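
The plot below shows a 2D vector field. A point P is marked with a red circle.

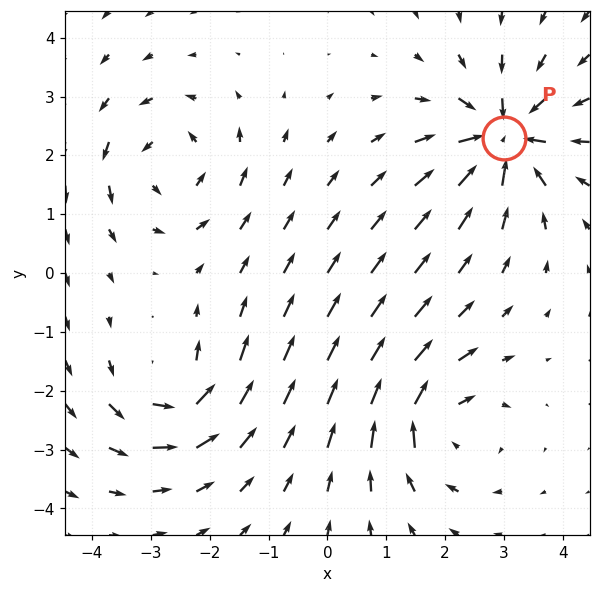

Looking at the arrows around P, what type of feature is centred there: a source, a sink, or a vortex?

sink

At P (3.0, 2.3) the arrows converge inward. Divergence about -6, curl ≈0 — negative divergence with near-zero curl is a sink.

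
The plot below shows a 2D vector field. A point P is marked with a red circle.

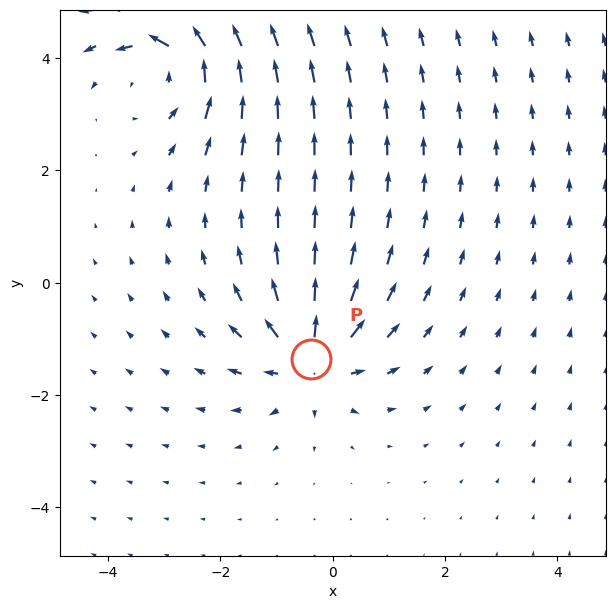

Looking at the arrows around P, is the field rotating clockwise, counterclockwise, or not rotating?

not rotating

Near P at (-0.4, -1.4) the arrows show no circulation. The curl there is ≈0.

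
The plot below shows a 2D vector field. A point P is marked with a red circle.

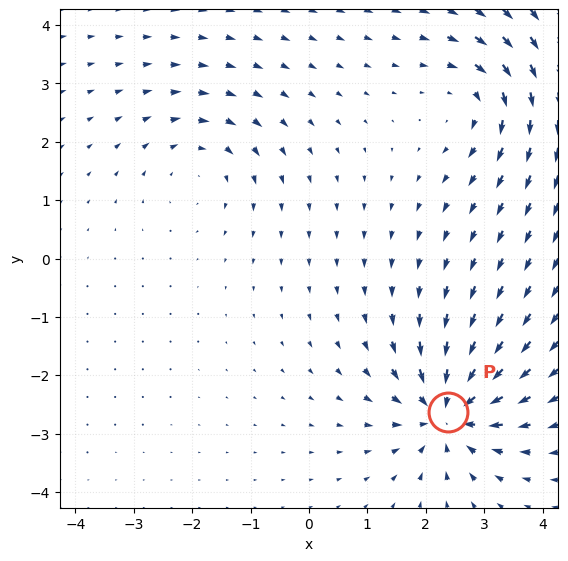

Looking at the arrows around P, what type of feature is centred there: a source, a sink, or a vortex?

At P (2.4, -2.6) the arrows converge inward. Divergence about -6, curl ≈0 — negative divergence with near-zero curl is a sink.

sink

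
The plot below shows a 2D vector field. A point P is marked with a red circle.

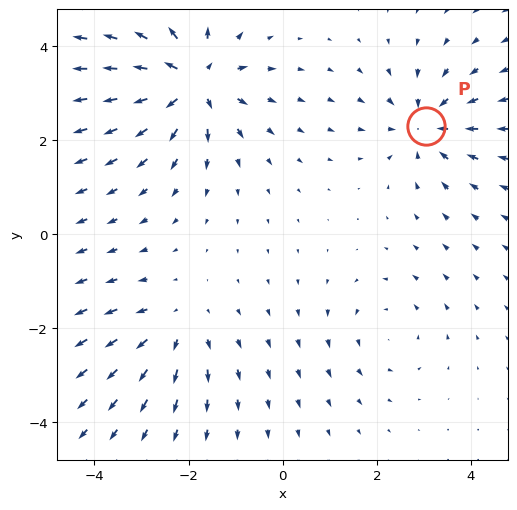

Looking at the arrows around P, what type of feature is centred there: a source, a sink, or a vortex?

sink

At P (3.0, 2.3) the arrows converge inward. Divergence about -4, curl ≈0 — negative divergence with near-zero curl is a sink.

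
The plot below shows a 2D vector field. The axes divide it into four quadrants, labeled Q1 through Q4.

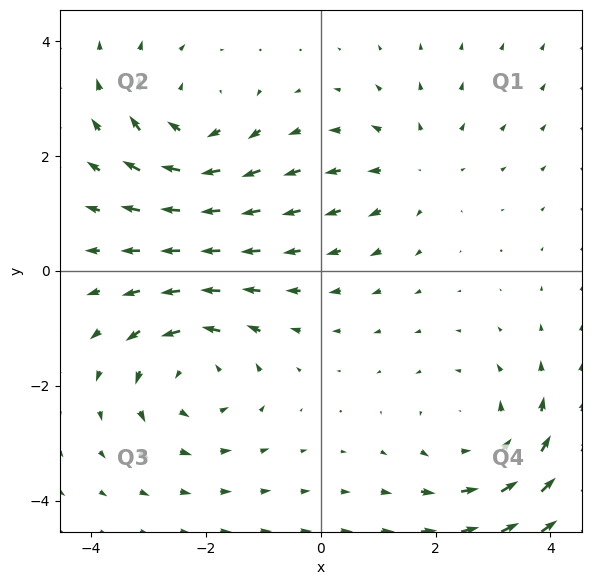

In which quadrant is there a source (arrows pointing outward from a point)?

Q1

The source sits at approximately (1.6, 1.8), which lies in quadrant Q1. The divergence there is about +2, positive as expected for a source.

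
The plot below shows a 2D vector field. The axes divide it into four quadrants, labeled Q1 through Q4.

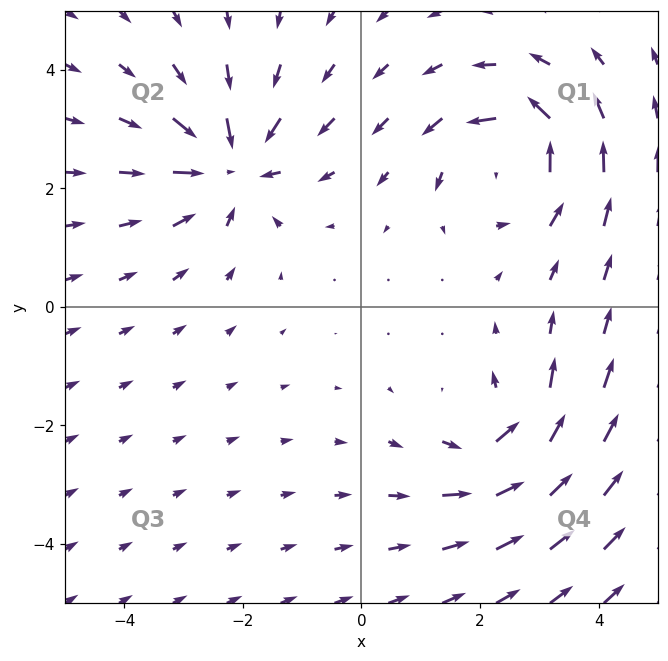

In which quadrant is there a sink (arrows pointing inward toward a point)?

The sink sits at approximately (-2.2, 2.4), which lies in quadrant Q2. The divergence there is about -5, negative as expected for a sink.

Q2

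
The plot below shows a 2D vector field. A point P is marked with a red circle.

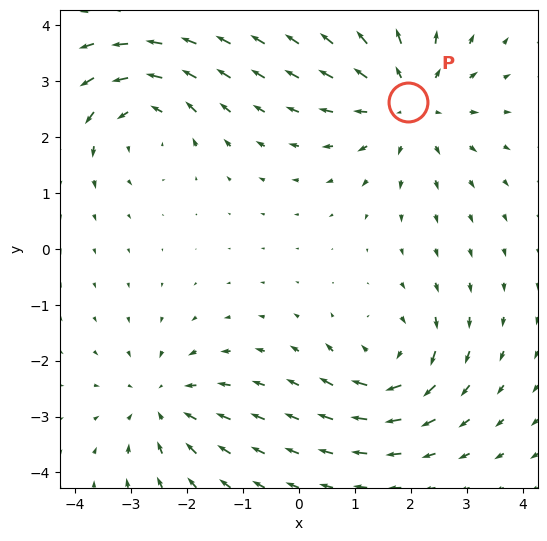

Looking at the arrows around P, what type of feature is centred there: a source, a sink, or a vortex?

source

At P (2.0, 2.6) the arrows spread outward. Divergence about +4, curl ≈0 — positive divergence with near-zero curl is a source.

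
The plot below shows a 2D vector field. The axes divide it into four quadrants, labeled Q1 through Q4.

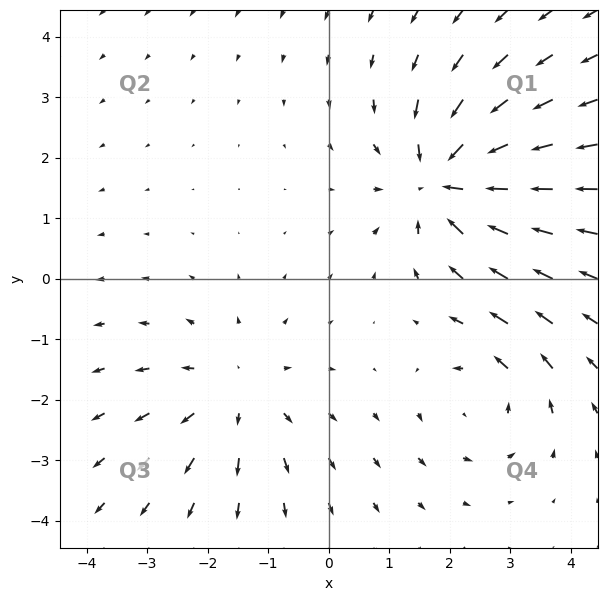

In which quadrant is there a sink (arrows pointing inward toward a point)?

The sink sits at approximately (1.9, 1.6), which lies in quadrant Q1. The divergence there is about -4, negative as expected for a sink.

Q1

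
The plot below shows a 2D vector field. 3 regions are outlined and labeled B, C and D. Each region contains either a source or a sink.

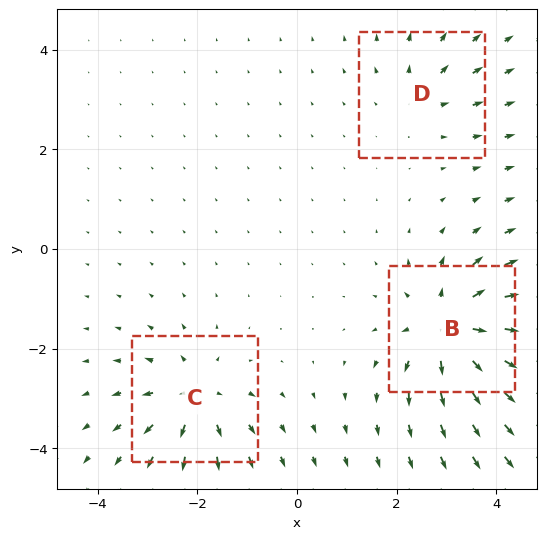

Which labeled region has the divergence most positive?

B

Divergence at each region's feature centre — B: about +6, C: about +4, D: about +3. Region B is most positive.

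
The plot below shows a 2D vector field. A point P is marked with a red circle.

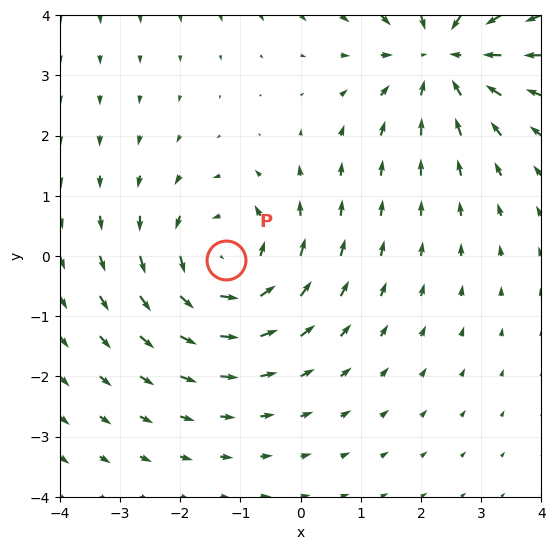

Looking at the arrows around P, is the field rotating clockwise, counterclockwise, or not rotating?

counterclockwise

Near P at (-1.2, -0.1) the arrows circulate counterclockwise. The curl (z-component) there is about +3; positive curl means counterclockwise rotation.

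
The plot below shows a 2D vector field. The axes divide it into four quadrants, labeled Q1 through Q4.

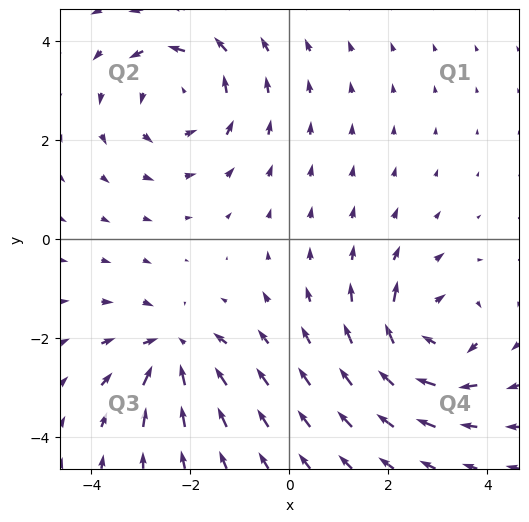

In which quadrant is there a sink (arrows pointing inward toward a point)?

The sink sits at approximately (-2.4, -2.2), which lies in quadrant Q3. The divergence there is about -5, negative as expected for a sink.

Q3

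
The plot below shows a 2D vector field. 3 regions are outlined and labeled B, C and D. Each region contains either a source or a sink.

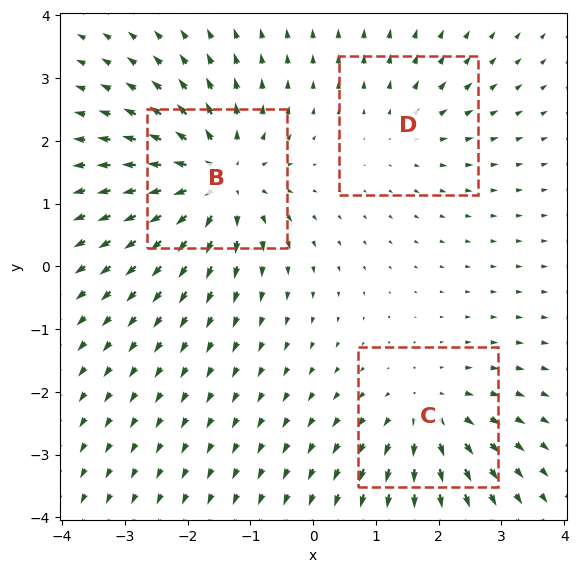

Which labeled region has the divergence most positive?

Divergence at each region's feature centre — B: about +5, C: about +4, D: about +2. Region B is most positive.

B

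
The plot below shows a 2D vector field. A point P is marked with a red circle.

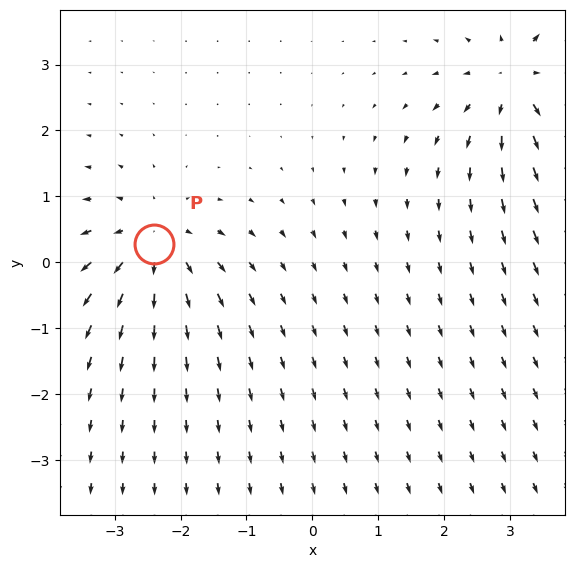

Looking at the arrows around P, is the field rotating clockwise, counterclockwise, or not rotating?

not rotating

Near P at (-2.4, 0.3) the arrows show no circulation. The curl there is ≈0.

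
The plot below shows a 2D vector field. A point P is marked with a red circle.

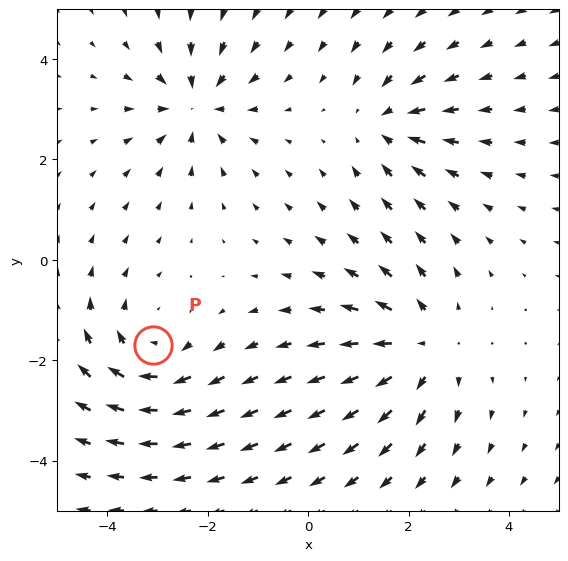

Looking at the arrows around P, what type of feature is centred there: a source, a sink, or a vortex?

At P (-3.1, -1.7) the arrows circulate clockwise. Divergence ≈0, curl about -3 — near-zero divergence with nonzero curl is a vortex.

vortex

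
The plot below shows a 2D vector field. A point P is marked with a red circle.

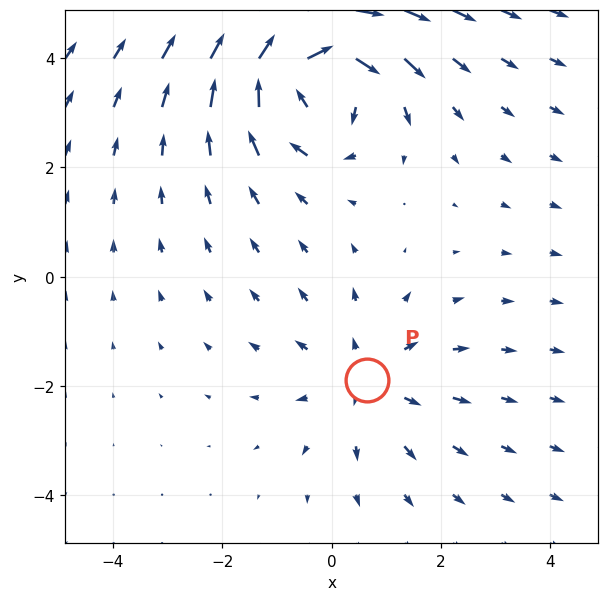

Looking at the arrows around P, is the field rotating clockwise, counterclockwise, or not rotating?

Near P at (0.6, -1.9) the arrows show no circulation. The curl there is ≈0.

not rotating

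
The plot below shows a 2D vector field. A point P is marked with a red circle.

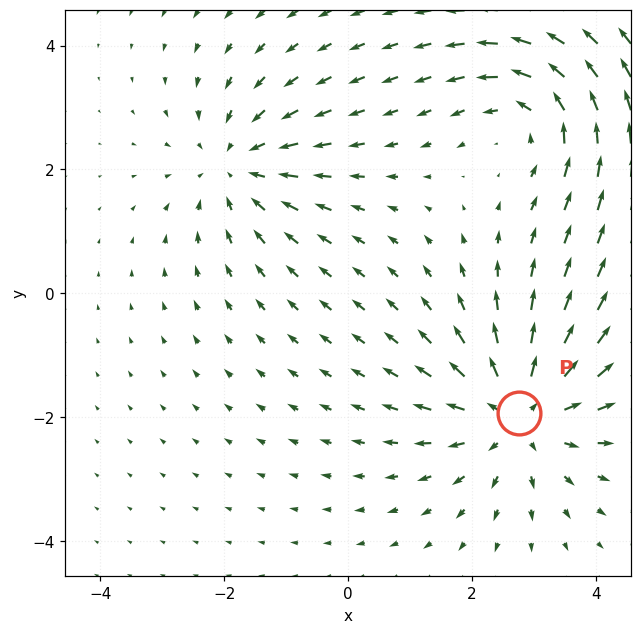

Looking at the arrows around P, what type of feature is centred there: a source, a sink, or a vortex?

At P (2.8, -1.9) the arrows spread outward. Divergence about +4, curl ≈0 — positive divergence with near-zero curl is a source.

source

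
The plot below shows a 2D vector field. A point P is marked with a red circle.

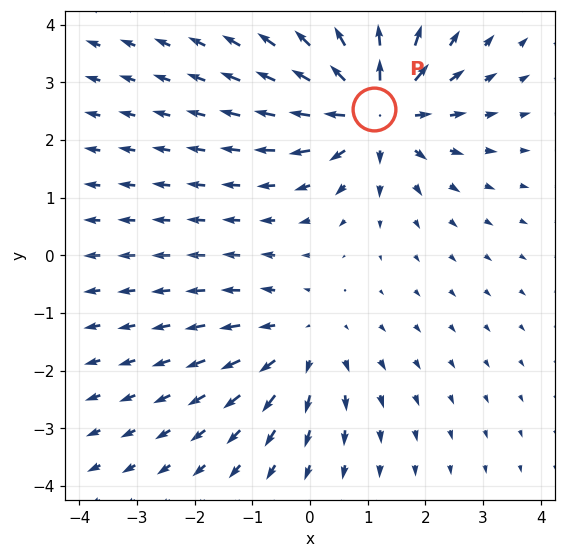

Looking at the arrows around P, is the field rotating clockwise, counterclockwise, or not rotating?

Near P at (1.1, 2.5) the arrows show no circulation. The curl there is ≈0.

not rotating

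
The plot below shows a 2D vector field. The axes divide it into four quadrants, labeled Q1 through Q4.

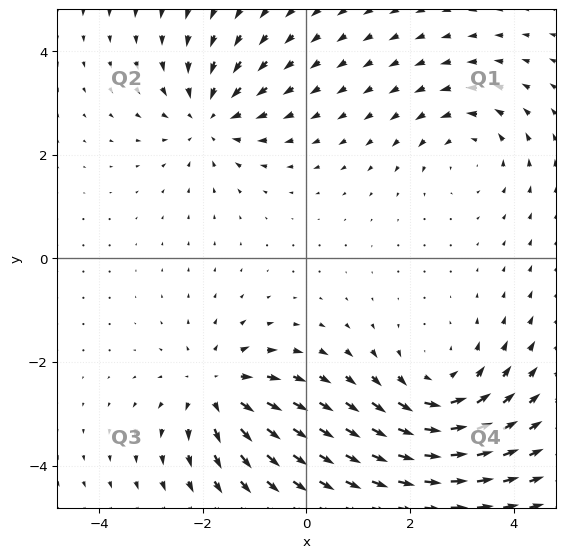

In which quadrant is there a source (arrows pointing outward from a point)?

The source sits at approximately (-1.7, -2.5), which lies in quadrant Q3. The divergence there is about +5, positive as expected for a source.

Q3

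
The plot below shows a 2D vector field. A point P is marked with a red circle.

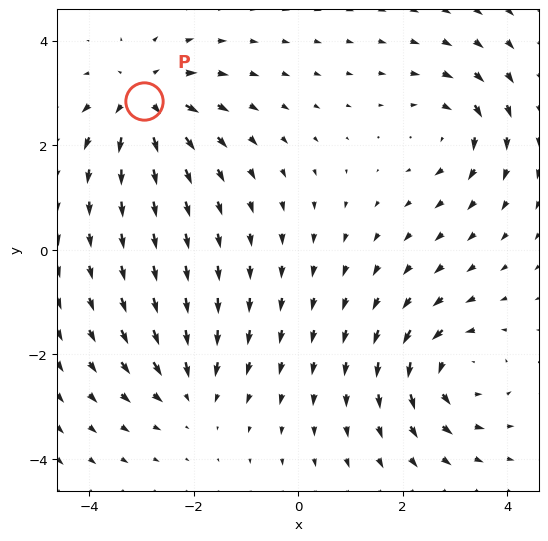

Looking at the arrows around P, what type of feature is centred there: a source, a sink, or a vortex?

At P (-3.0, 2.9) the arrows spread outward. Divergence about +6, curl ≈0 — positive divergence with near-zero curl is a source.

source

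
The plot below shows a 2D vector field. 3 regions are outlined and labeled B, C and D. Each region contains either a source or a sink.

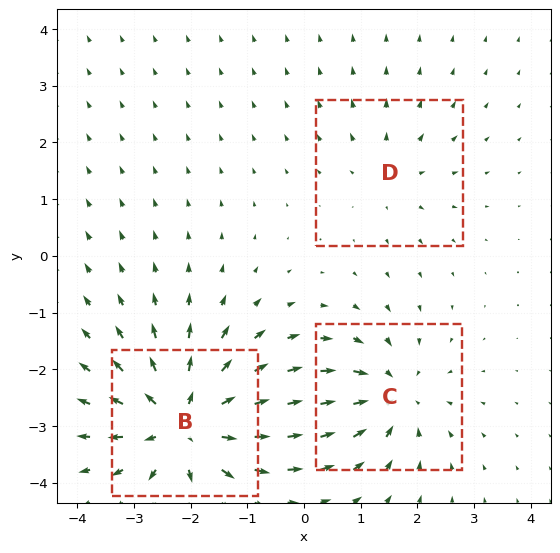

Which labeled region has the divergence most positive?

Divergence at each region's feature centre — B: about +5, C: about -4, D: about +2. Region B is most positive.

B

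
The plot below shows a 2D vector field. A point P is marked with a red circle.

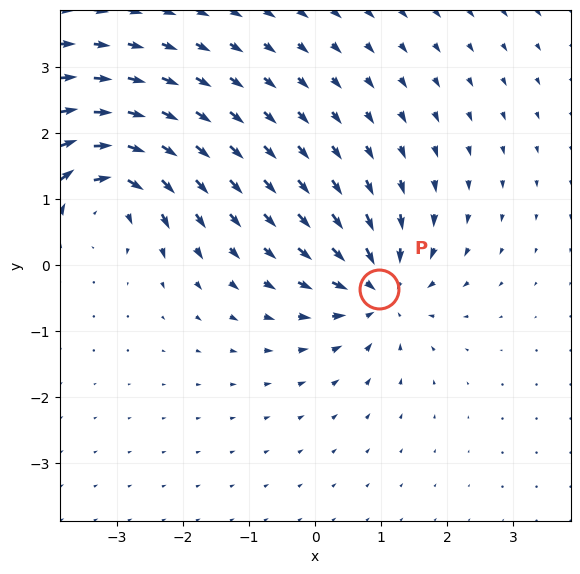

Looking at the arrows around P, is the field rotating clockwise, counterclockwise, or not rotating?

not rotating

Near P at (1.0, -0.4) the arrows show no circulation. The curl there is ≈0.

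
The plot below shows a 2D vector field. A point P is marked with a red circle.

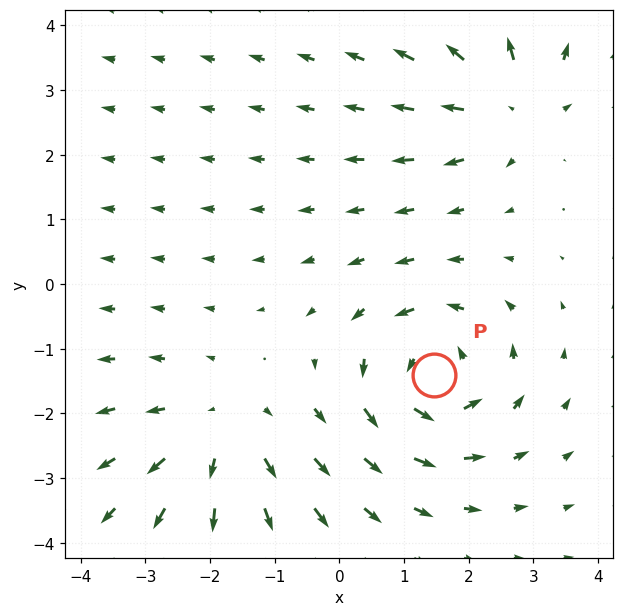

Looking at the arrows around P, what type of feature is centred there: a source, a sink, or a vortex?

vortex

At P (1.5, -1.4) the arrows circulate counterclockwise. Divergence ≈0, curl about +6 — near-zero divergence with nonzero curl is a vortex.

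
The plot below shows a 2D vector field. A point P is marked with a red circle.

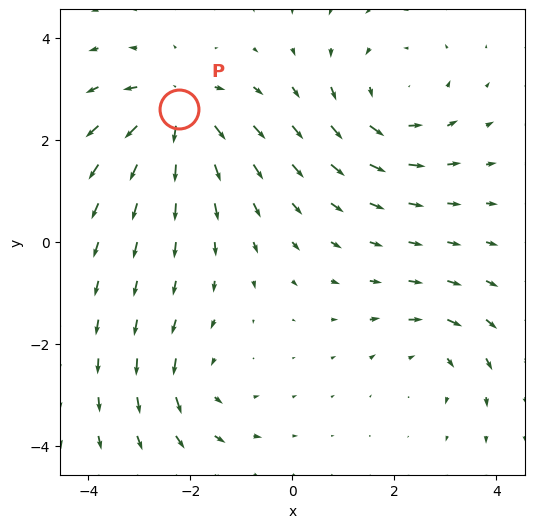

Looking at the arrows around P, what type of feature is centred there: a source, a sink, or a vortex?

source

At P (-2.2, 2.6) the arrows spread outward. Divergence about +7, curl ≈0 — positive divergence with near-zero curl is a source.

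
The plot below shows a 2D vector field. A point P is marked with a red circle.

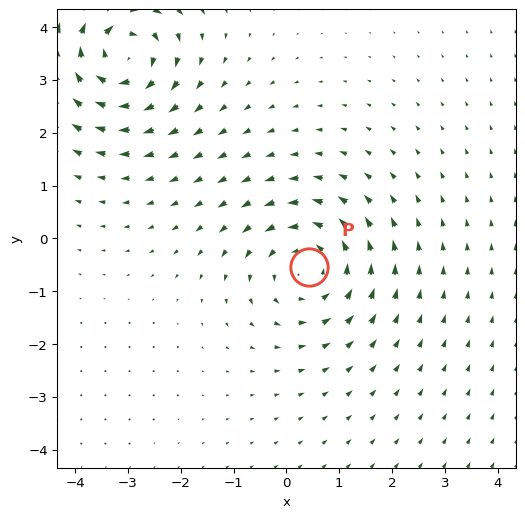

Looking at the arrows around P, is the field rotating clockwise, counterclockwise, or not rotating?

counterclockwise

Near P at (0.4, -0.5) the arrows circulate counterclockwise. The curl (z-component) there is about +3; positive curl means counterclockwise rotation.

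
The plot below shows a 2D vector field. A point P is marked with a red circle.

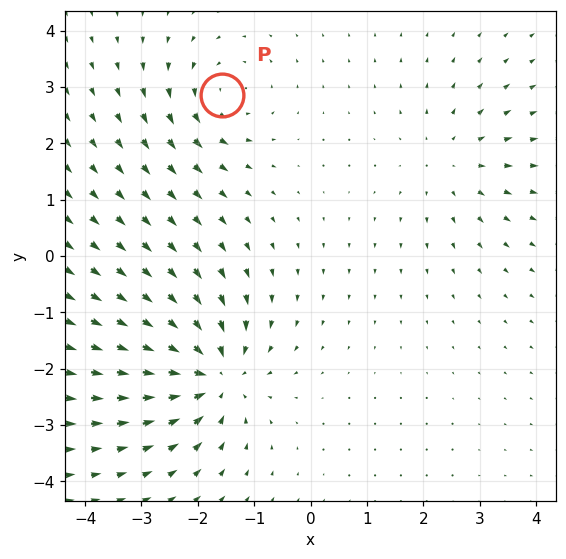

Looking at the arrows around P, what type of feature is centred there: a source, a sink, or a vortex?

At P (-1.6, 2.9) the arrows circulate counterclockwise. Divergence ≈0, curl about +3 — near-zero divergence with nonzero curl is a vortex.

vortex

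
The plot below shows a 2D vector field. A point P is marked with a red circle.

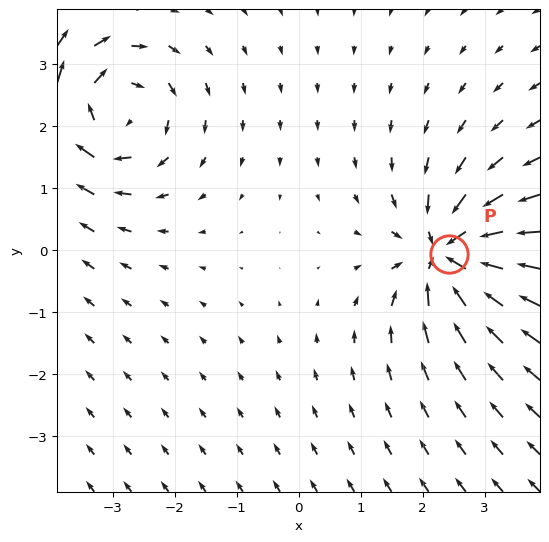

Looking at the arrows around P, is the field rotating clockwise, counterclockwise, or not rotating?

not rotating

Near P at (2.4, -0.1) the arrows show no circulation. The curl there is ≈0.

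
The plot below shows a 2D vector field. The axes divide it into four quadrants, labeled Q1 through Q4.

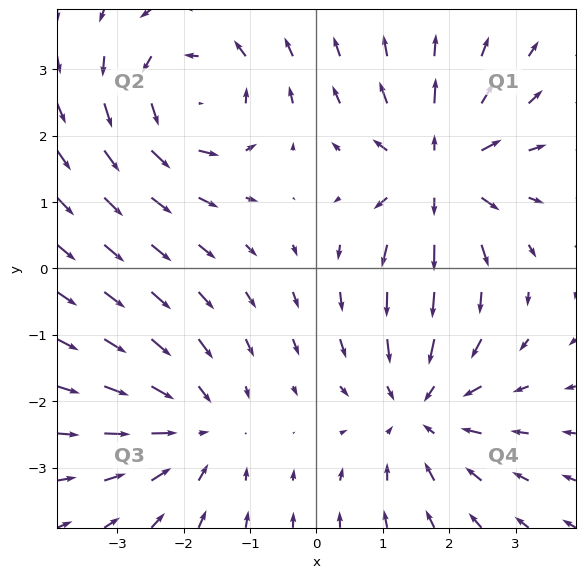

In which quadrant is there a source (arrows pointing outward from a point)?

Q1

The source sits at approximately (1.8, 1.4), which lies in quadrant Q1. The divergence there is about +5, positive as expected for a source.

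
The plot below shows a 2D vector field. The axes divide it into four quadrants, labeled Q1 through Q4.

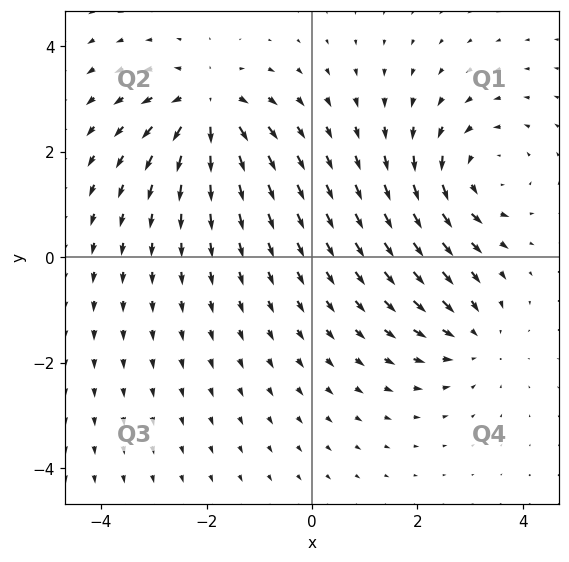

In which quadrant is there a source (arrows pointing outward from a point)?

The source sits at approximately (-2.0, 2.9), which lies in quadrant Q2. The divergence there is about +6, positive as expected for a source.

Q2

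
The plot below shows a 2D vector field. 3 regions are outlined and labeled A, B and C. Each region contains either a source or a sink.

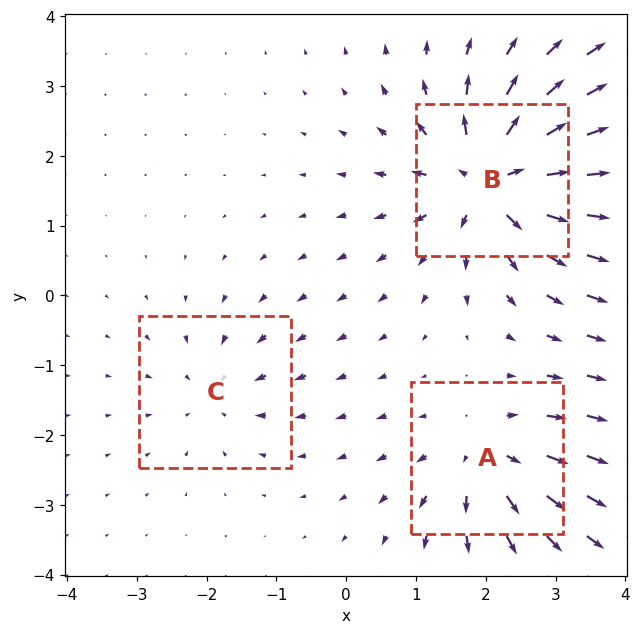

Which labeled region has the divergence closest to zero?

Divergence at each region's feature centre — A: about +4, B: about +6, C: about -3. Region C is closest to zero.

C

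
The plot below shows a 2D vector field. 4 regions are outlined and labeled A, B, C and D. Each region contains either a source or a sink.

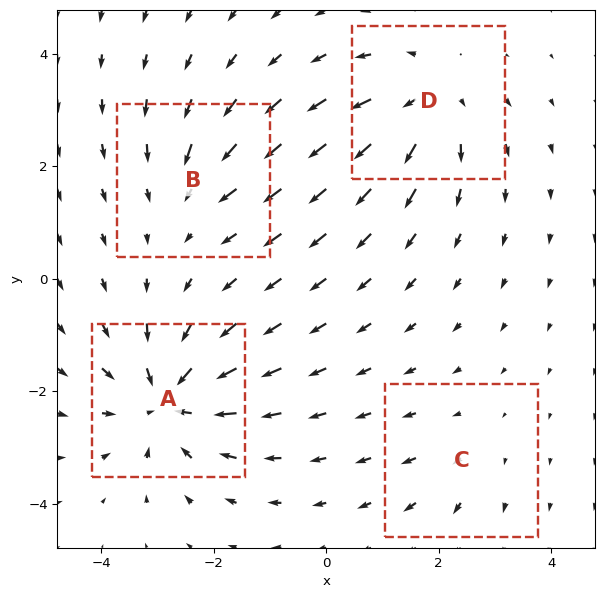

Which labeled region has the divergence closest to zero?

C

Divergence at each region's feature centre — A: about -7, B: about -3, C: about +2, D: about +5. Region C is closest to zero.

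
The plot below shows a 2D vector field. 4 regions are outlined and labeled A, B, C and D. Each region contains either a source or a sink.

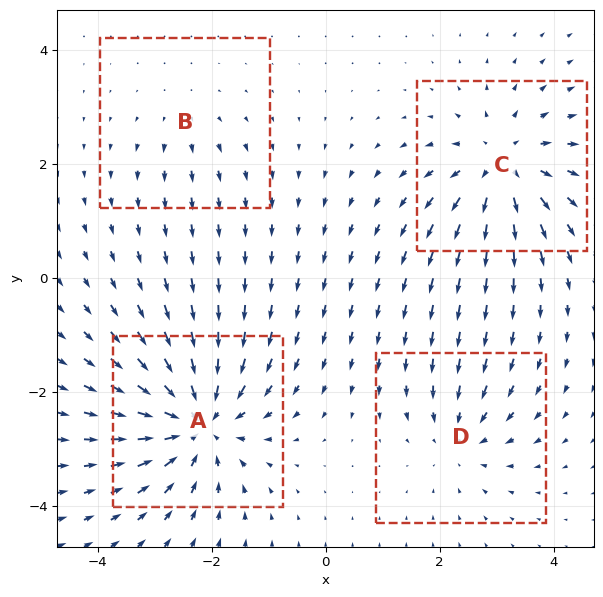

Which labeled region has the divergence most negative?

A

Divergence at each region's feature centre — A: about -7, B: about +2, C: about +6, D: about -4. Region A is most negative.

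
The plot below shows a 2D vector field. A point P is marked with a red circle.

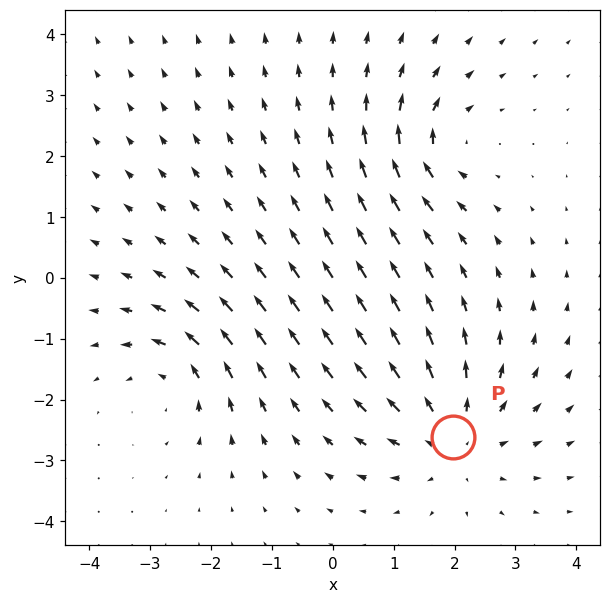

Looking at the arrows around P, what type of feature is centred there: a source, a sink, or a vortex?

At P (2.0, -2.6) the arrows spread outward. Divergence about +4, curl ≈0 — positive divergence with near-zero curl is a source.

source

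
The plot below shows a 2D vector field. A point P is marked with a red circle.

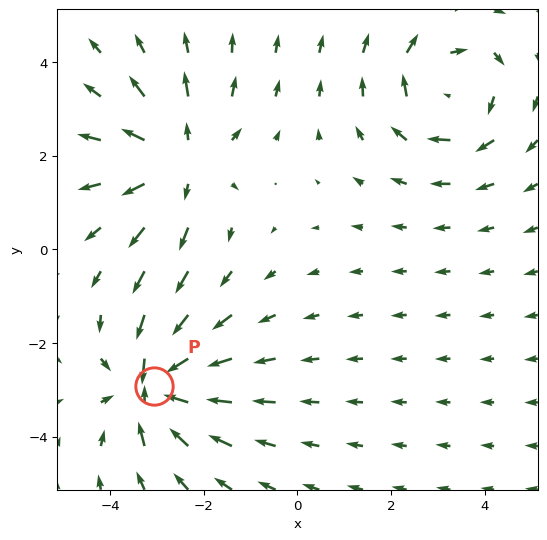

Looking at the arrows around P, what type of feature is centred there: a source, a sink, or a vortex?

sink

At P (-3.1, -2.9) the arrows converge inward. Divergence about -5, curl ≈0 — negative divergence with near-zero curl is a sink.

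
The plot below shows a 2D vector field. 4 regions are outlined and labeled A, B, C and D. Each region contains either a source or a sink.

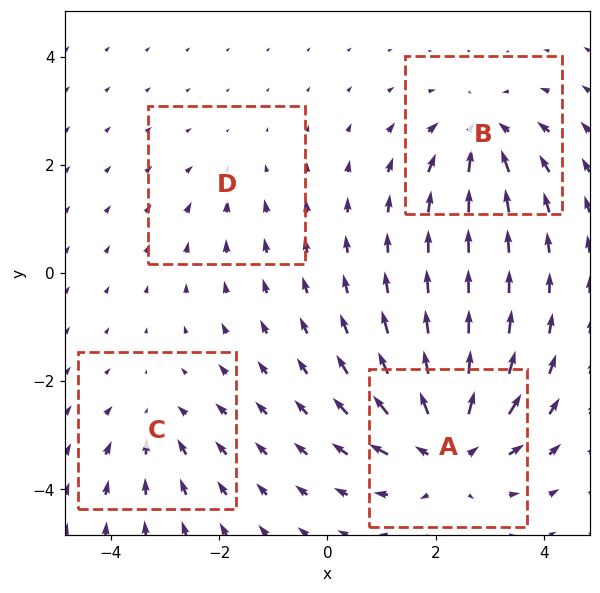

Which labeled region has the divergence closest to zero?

D

Divergence at each region's feature centre — A: about +7, B: about -5, C: about -3, D: about -2. Region D is closest to zero.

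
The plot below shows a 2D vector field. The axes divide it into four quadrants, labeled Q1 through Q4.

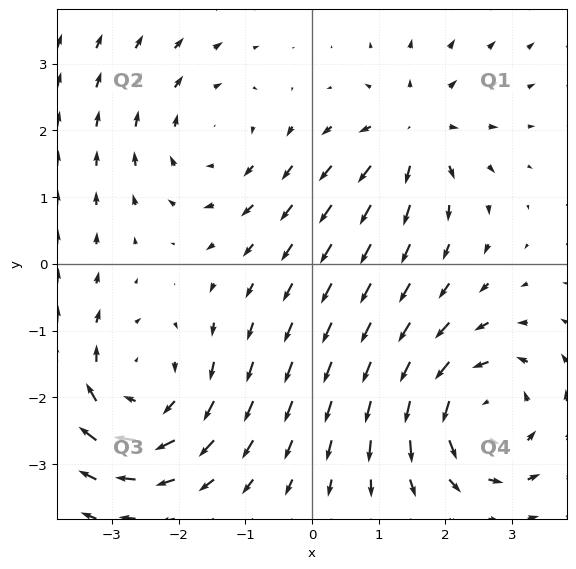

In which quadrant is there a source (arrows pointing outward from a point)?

The source sits at approximately (1.5, 2.0), which lies in quadrant Q1. The divergence there is about +4, positive as expected for a source.

Q1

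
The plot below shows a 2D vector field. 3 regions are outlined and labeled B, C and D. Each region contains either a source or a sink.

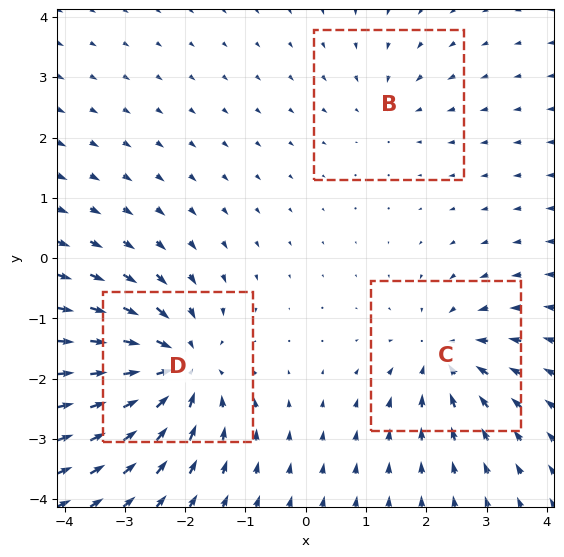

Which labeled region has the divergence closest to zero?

B

Divergence at each region's feature centre — B: about -2, C: about -4, D: about -5. Region B is closest to zero.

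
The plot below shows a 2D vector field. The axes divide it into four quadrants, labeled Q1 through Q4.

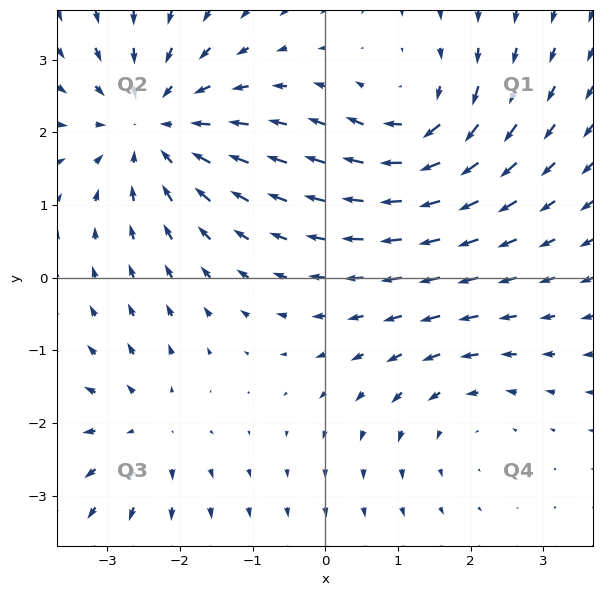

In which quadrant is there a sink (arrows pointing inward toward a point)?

Q2

The sink sits at approximately (-2.4, 2.1), which lies in quadrant Q2. The divergence there is about -4, negative as expected for a sink.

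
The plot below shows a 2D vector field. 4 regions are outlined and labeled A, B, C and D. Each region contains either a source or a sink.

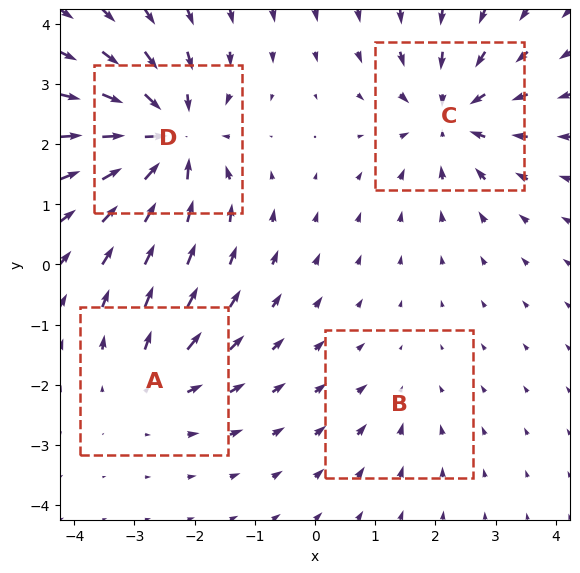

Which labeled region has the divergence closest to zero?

B

Divergence at each region's feature centre — A: about +4, B: about -2, C: about -6, D: about -7. Region B is closest to zero.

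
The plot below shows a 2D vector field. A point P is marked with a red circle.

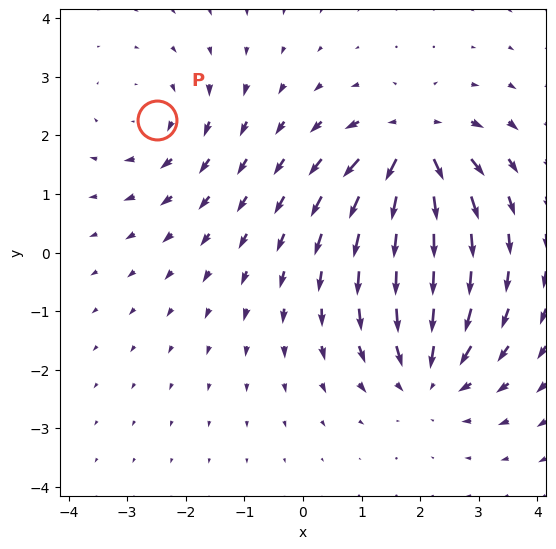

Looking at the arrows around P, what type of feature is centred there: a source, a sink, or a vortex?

At P (-2.5, 2.3) the arrows circulate clockwise. Divergence ≈0, curl about -3 — near-zero divergence with nonzero curl is a vortex.

vortex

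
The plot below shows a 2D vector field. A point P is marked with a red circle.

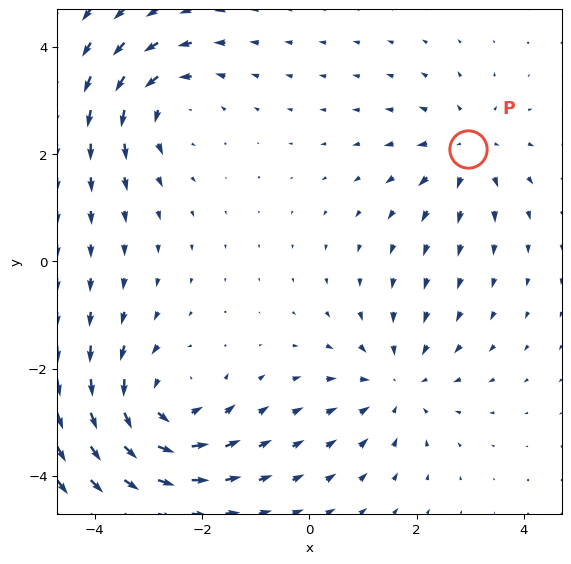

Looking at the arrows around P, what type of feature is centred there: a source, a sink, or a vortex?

At P (2.9, 2.1) the arrows spread outward. Divergence about +3, curl ≈0 — positive divergence with near-zero curl is a source.

source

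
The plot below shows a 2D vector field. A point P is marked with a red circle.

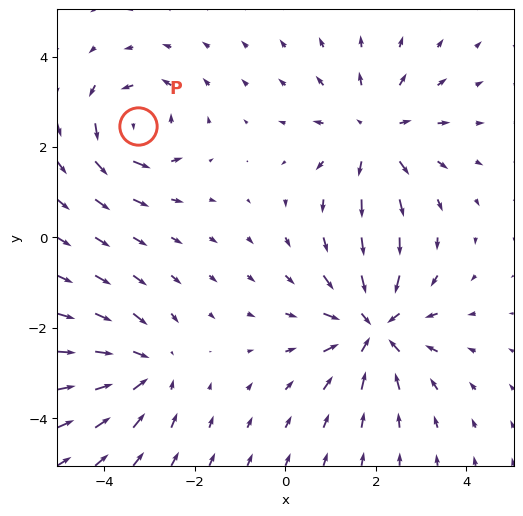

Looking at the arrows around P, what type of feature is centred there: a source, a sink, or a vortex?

vortex

At P (-3.3, 2.5) the arrows circulate counterclockwise. Divergence ≈0, curl about +5 — near-zero divergence with nonzero curl is a vortex.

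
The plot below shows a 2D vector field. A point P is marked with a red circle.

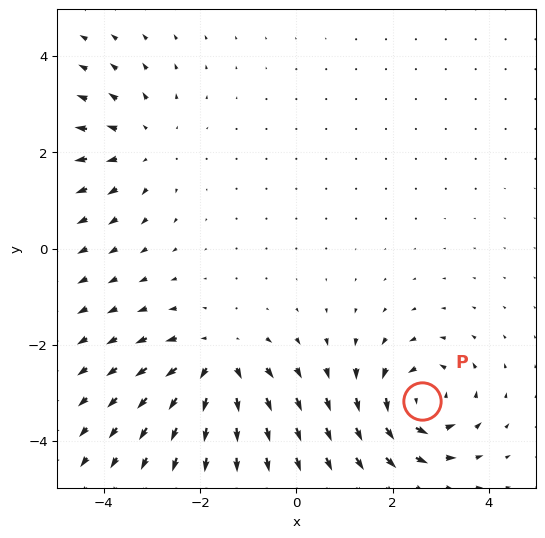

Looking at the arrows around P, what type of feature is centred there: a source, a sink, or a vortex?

vortex

At P (2.6, -3.2) the arrows circulate counterclockwise. Divergence ≈0, curl about +6 — near-zero divergence with nonzero curl is a vortex.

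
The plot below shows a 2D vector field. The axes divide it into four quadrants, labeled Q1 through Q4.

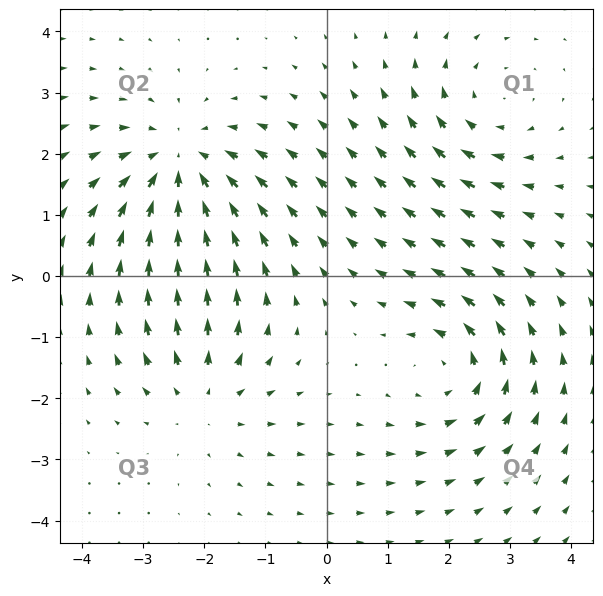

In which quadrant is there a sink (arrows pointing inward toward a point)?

Q2

The sink sits at approximately (-2.4, 1.8), which lies in quadrant Q2. The divergence there is about -4, negative as expected for a sink.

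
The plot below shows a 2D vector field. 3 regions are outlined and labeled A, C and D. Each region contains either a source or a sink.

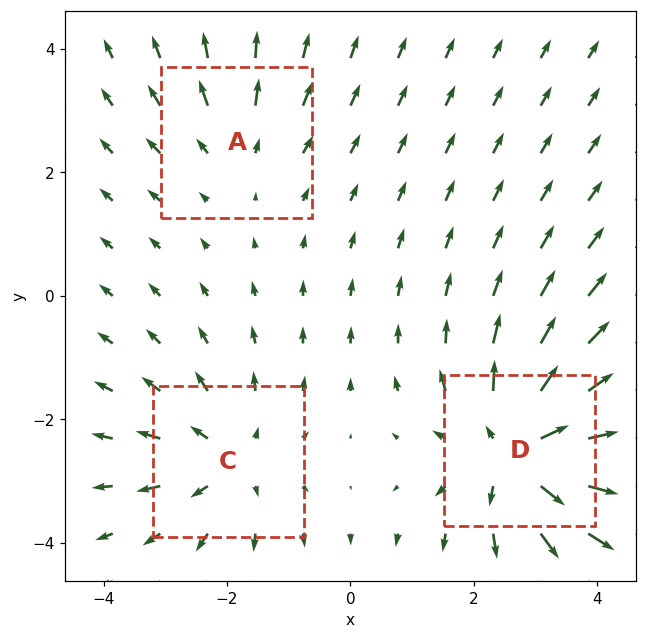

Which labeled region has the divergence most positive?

Divergence at each region's feature centre — A: about +2, C: about +3, D: about +5. Region D is most positive.

D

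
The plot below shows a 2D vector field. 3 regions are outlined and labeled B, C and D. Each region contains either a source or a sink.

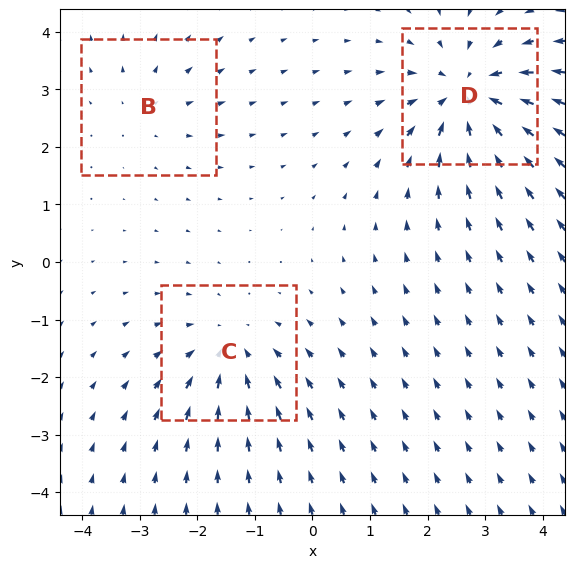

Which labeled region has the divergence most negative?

Divergence at each region's feature centre — B: about +2, C: about -3, D: about -5. Region D is most negative.

D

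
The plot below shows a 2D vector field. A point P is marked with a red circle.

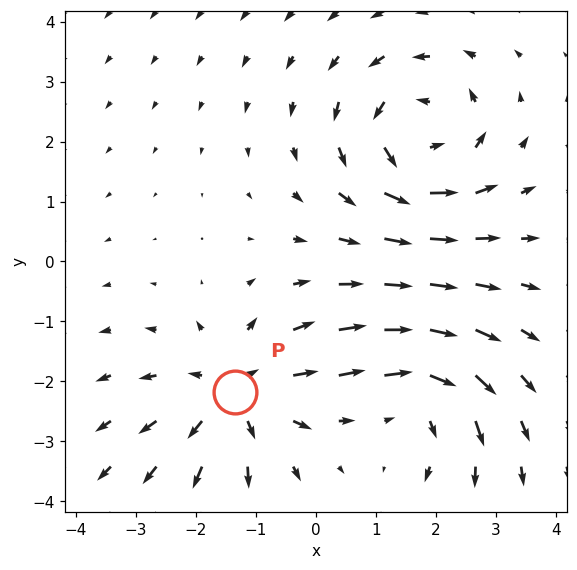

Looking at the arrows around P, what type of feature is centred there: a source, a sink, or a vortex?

At P (-1.4, -2.2) the arrows spread outward. Divergence about +4, curl ≈0 — positive divergence with near-zero curl is a source.

source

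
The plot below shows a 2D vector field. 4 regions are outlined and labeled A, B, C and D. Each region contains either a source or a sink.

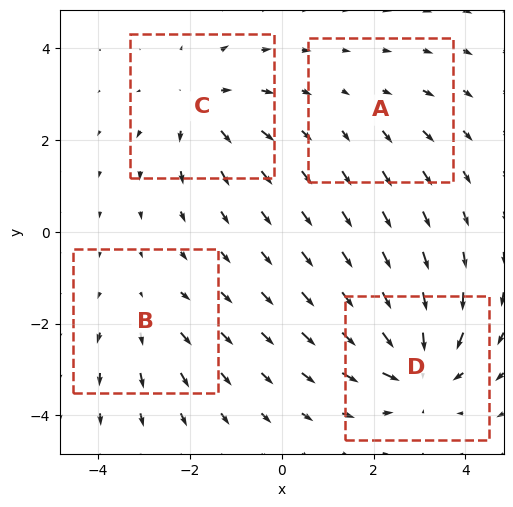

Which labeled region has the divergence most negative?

Divergence at each region's feature centre — A: about +2, B: about +3, C: about +5, D: about -7. Region D is most negative.

D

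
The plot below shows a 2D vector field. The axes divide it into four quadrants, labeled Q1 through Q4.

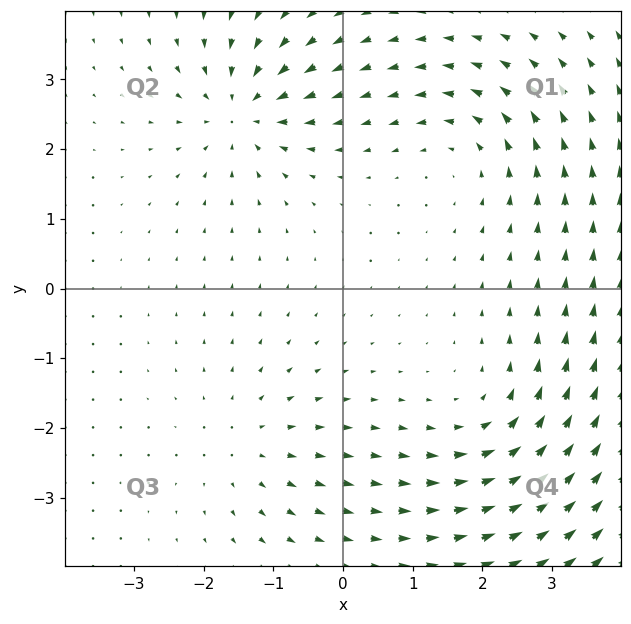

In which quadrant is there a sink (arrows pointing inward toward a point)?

The sink sits at approximately (-1.4, 2.6), which lies in quadrant Q2. The divergence there is about -4, negative as expected for a sink.

Q2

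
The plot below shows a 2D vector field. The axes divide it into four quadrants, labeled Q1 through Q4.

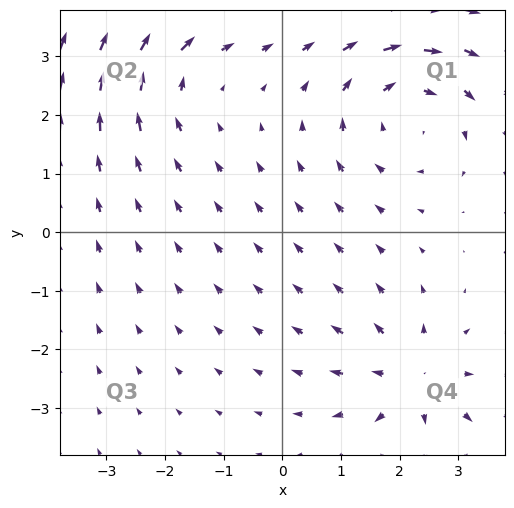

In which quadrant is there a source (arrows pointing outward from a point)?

Q4

The source sits at approximately (2.2, -2.5), which lies in quadrant Q4. The divergence there is about +3, positive as expected for a source.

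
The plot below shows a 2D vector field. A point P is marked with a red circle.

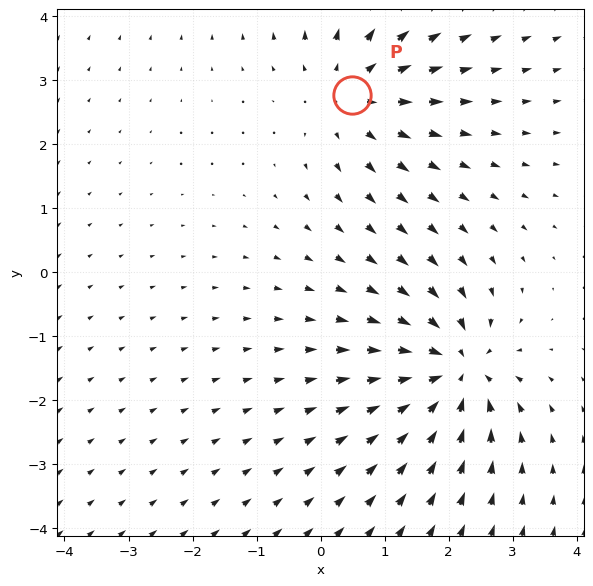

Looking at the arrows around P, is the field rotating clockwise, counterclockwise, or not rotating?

not rotating

Near P at (0.5, 2.8) the arrows show no circulation. The curl there is ≈0.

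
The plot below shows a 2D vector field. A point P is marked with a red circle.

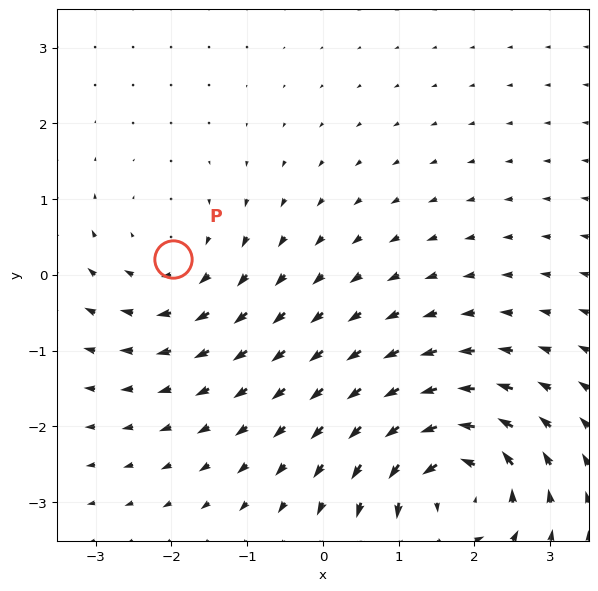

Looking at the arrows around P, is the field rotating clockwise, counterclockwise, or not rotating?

clockwise

Near P at (-2.0, 0.2) the arrows circulate clockwise. The curl (z-component) there is about -3; negative curl means clockwise rotation.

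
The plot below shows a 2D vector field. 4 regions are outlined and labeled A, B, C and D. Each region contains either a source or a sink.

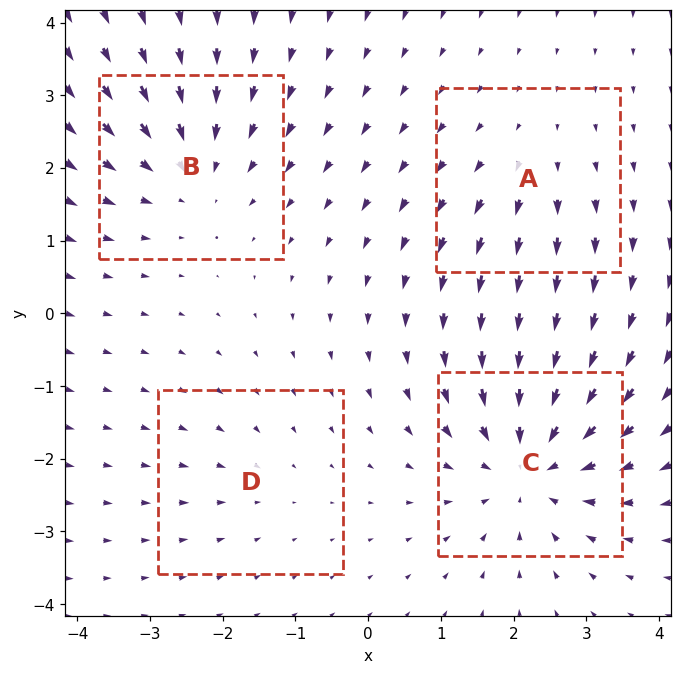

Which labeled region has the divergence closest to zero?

Divergence at each region's feature centre — A: about +3, B: about -4, C: about -6, D: about -2. Region D is closest to zero.

D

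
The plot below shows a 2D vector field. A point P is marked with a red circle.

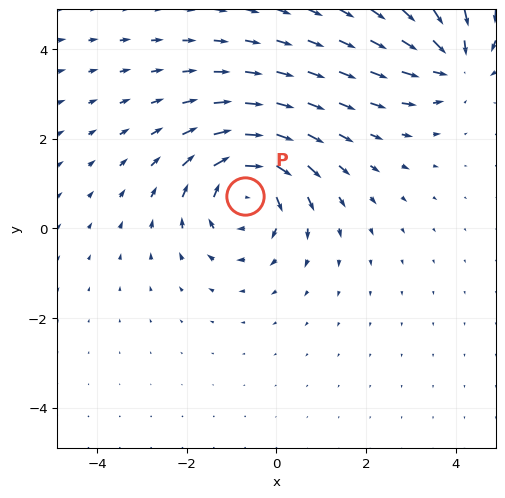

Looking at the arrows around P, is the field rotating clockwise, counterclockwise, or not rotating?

clockwise

Near P at (-0.7, 0.7) the arrows circulate clockwise. The curl (z-component) there is about -4; negative curl means clockwise rotation.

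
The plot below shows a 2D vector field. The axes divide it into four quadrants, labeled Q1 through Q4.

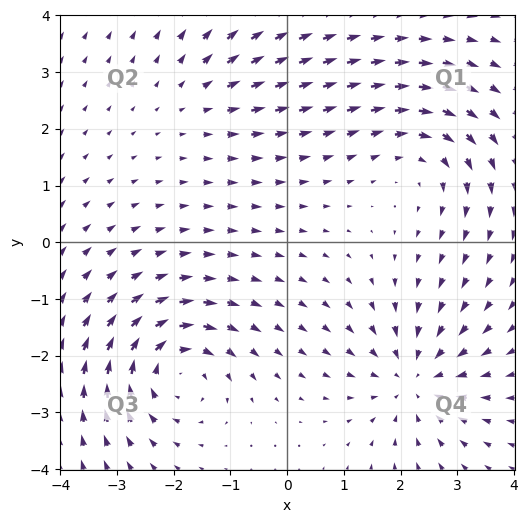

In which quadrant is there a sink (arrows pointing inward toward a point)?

Q4

The sink sits at approximately (2.3, -2.4), which lies in quadrant Q4. The divergence there is about -5, negative as expected for a sink.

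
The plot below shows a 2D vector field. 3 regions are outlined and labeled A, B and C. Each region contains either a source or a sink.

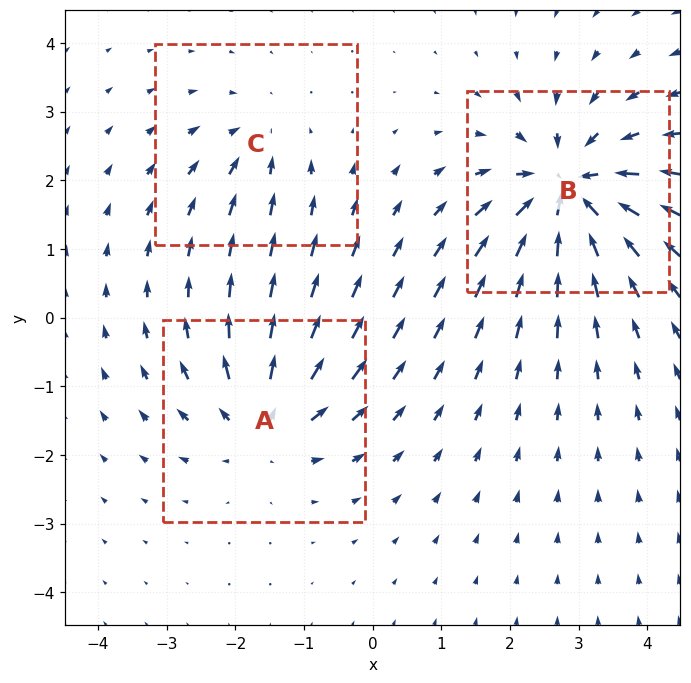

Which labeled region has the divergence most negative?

B

Divergence at each region's feature centre — A: about +4, B: about -6, C: about -3. Region B is most negative.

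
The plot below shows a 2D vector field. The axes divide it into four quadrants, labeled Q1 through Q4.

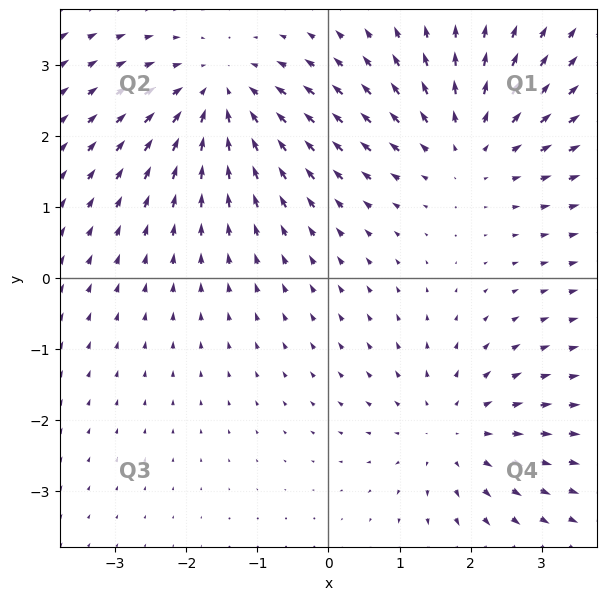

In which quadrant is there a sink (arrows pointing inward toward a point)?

The sink sits at approximately (-1.5, 2.6), which lies in quadrant Q2. The divergence there is about -3, negative as expected for a sink.

Q2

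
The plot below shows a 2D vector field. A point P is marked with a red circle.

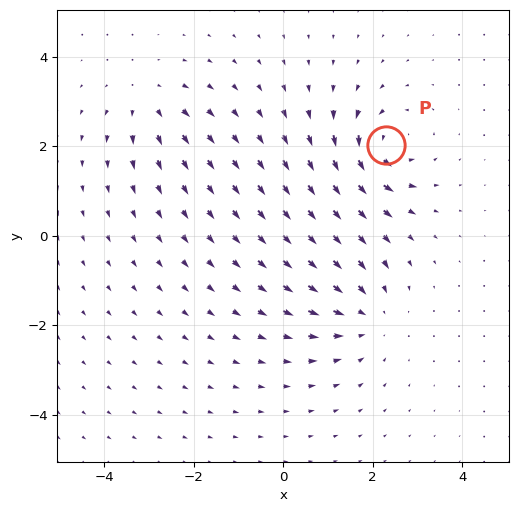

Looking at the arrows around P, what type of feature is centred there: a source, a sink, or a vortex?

At P (2.3, 2.0) the arrows circulate counterclockwise. Divergence ≈0, curl about +6 — near-zero divergence with nonzero curl is a vortex.

vortex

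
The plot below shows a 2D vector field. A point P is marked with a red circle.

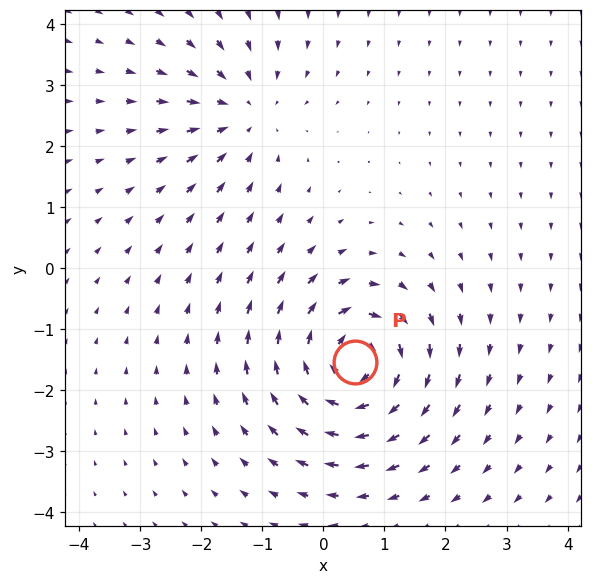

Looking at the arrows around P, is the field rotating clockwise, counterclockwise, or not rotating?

Near P at (0.5, -1.5) the arrows circulate clockwise. The curl (z-component) there is about -7; negative curl means clockwise rotation.

clockwise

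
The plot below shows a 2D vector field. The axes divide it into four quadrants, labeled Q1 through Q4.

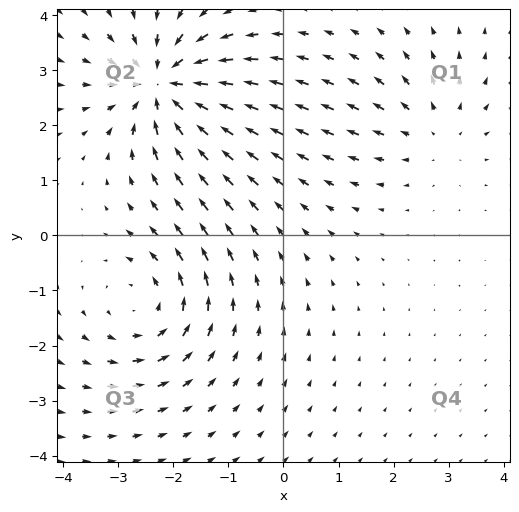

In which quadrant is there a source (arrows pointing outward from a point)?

The source sits at approximately (2.8, 1.9), which lies in quadrant Q1. The divergence there is about +3, positive as expected for a source.

Q1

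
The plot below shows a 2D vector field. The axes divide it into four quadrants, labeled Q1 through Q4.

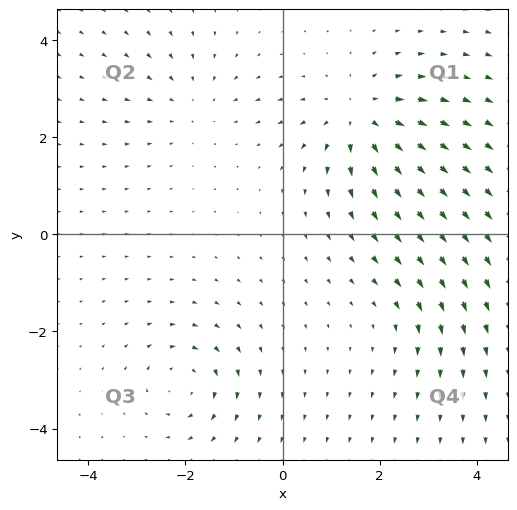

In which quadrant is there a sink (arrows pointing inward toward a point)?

The sink sits at approximately (-1.8, 2.7), which lies in quadrant Q2. The divergence there is about -3, negative as expected for a sink.

Q2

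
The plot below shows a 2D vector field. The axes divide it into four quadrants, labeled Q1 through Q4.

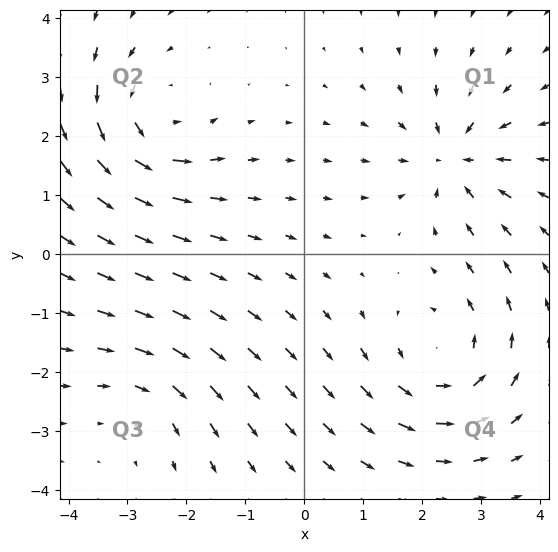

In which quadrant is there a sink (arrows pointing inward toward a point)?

Q1

The sink sits at approximately (2.6, 1.6), which lies in quadrant Q1. The divergence there is about -5, negative as expected for a sink.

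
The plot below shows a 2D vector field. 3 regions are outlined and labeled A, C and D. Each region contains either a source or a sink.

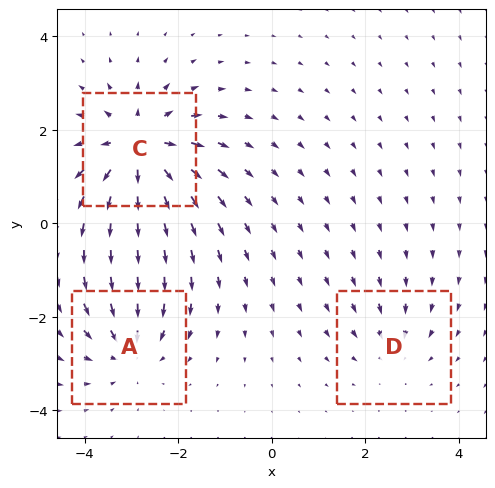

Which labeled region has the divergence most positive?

C

Divergence at each region's feature centre — A: about -4, C: about +6, D: about -2. Region C is most positive.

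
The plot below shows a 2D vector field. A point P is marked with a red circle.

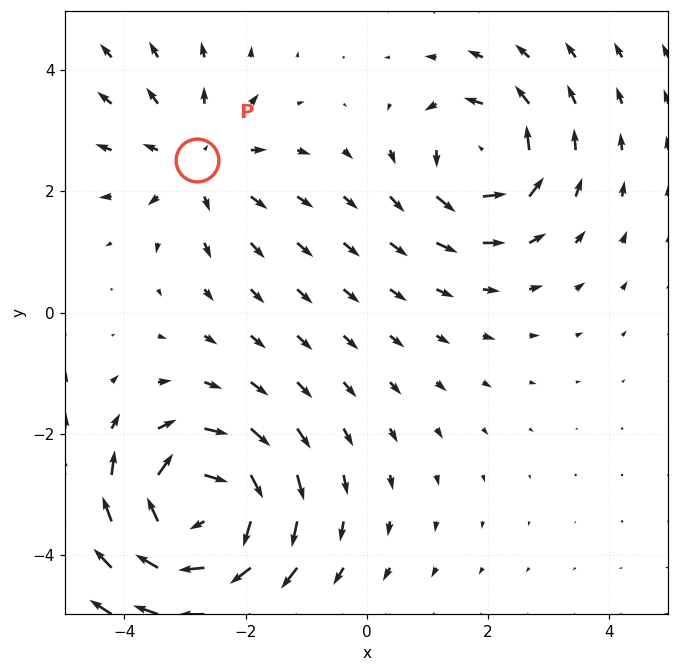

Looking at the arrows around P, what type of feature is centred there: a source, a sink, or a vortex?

At P (-2.8, 2.5) the arrows spread outward. Divergence about +3, curl ≈0 — positive divergence with near-zero curl is a source.

source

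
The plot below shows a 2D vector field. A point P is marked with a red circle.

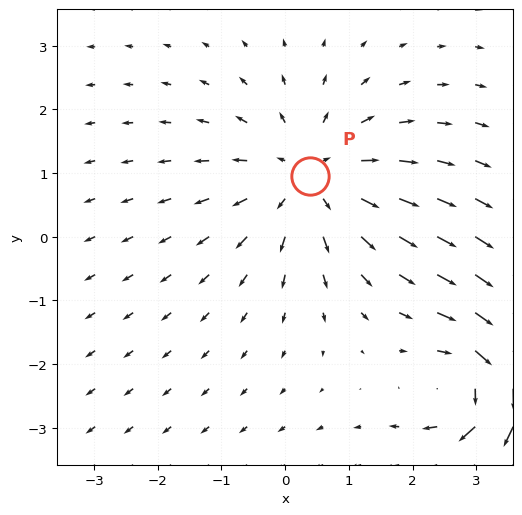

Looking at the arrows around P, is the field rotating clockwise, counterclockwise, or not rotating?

not rotating

Near P at (0.4, 1.0) the arrows show no circulation. The curl there is ≈0.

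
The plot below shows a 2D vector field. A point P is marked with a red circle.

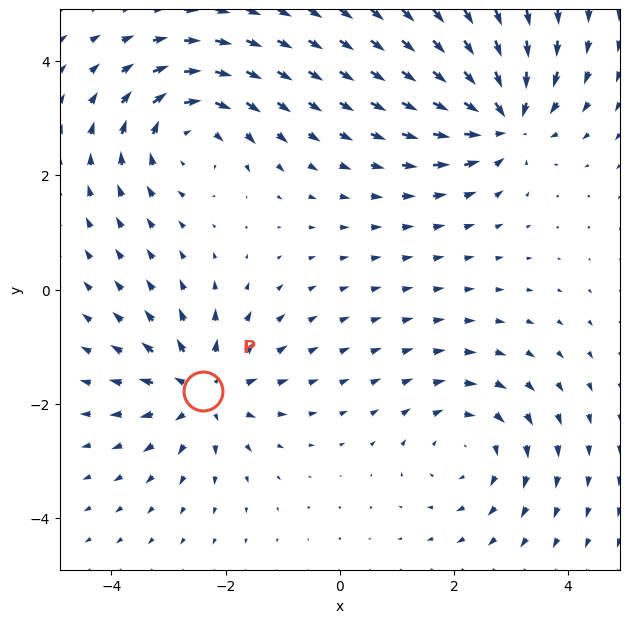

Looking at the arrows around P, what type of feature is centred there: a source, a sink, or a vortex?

source

At P (-2.4, -1.8) the arrows spread outward. Divergence about +5, curl ≈0 — positive divergence with near-zero curl is a source.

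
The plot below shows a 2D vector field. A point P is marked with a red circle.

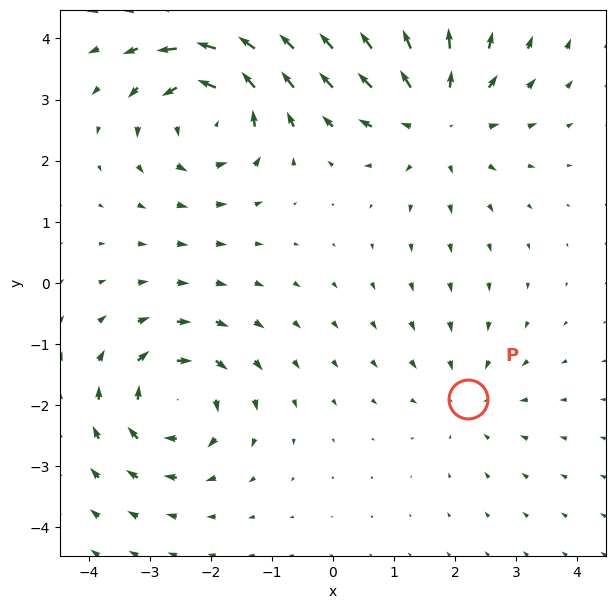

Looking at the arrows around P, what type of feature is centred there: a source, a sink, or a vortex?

At P (2.2, -1.9) the arrows converge inward. Divergence about -3, curl ≈0 — negative divergence with near-zero curl is a sink.

sink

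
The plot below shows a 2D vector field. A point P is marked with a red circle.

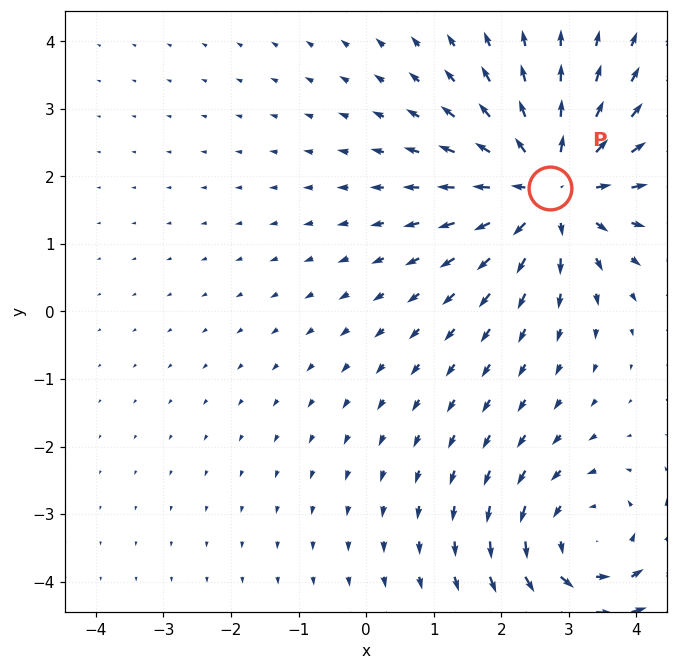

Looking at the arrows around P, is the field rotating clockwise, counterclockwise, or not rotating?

not rotating

Near P at (2.7, 1.8) the arrows show no circulation. The curl there is ≈0.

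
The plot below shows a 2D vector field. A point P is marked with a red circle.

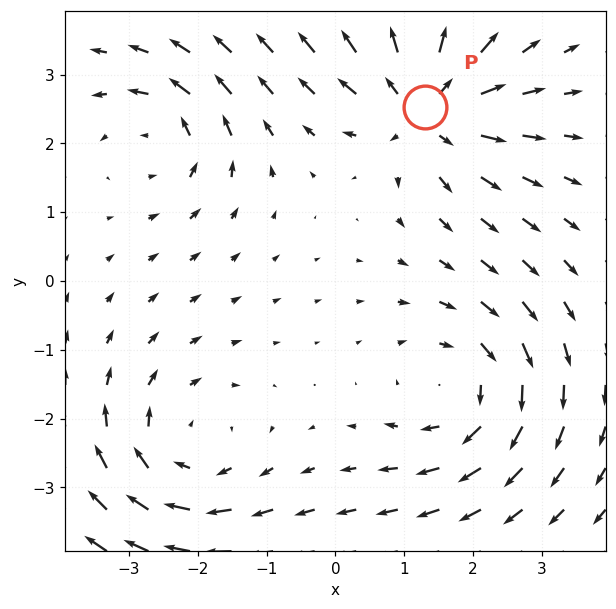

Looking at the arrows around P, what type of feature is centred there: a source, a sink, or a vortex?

source

At P (1.3, 2.5) the arrows spread outward. Divergence about +5, curl ≈0 — positive divergence with near-zero curl is a source.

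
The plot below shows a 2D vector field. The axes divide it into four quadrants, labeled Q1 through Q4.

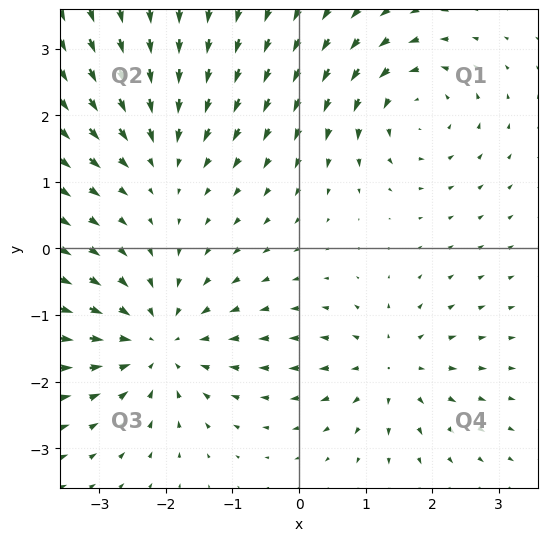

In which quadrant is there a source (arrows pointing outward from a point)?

The source sits at approximately (1.4, -1.8), which lies in quadrant Q4. The divergence there is about +4, positive as expected for a source.

Q4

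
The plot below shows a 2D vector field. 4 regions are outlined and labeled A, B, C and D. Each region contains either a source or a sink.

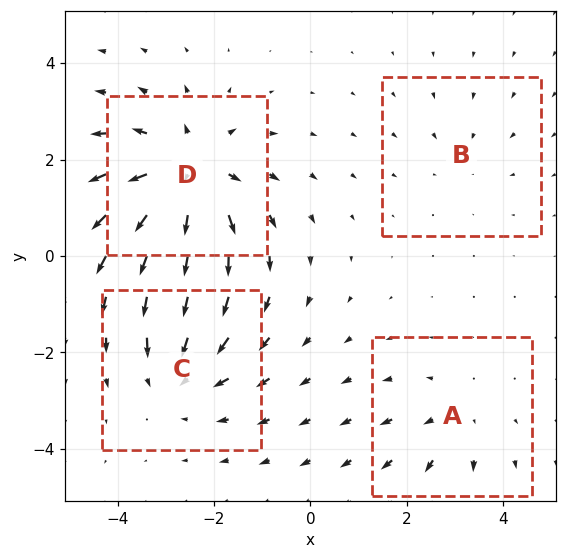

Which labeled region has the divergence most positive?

Divergence at each region's feature centre — A: about +3, B: about -2, C: about -4, D: about +6. Region D is most positive.

D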